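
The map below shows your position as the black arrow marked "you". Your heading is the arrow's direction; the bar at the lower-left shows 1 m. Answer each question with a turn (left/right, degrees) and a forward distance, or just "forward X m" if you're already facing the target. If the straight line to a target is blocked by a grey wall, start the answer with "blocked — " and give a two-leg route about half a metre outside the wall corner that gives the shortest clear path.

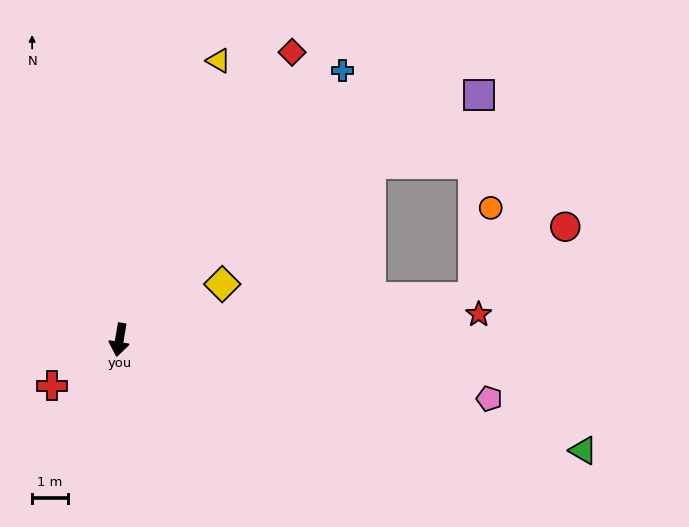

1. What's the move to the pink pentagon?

turn left 90°, forward 10.4 m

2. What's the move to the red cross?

turn right 46°, forward 2.3 m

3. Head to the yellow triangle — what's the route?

turn left 170°, forward 8.2 m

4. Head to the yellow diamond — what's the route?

turn left 128°, forward 3.2 m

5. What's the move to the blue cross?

turn left 150°, forward 9.7 m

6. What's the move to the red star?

turn left 104°, forward 10.0 m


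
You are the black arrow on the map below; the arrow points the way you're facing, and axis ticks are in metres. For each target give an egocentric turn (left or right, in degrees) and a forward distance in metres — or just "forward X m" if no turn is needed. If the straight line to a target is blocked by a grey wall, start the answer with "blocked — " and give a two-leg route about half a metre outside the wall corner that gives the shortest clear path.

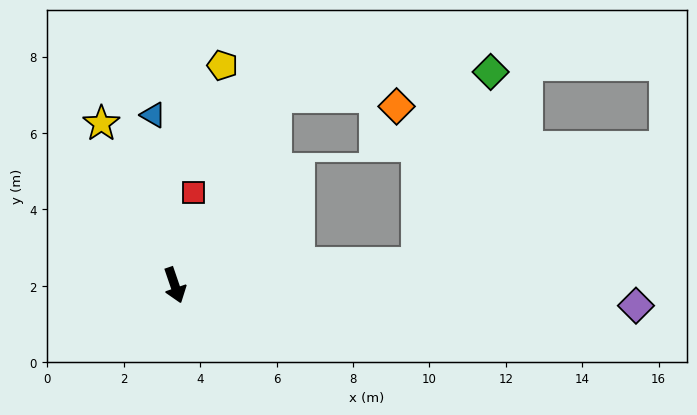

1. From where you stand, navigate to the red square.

turn left 150°, forward 2.5 m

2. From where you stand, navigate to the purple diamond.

turn left 69°, forward 12.1 m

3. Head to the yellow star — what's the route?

turn right 174°, forward 4.6 m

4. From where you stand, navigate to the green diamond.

blocked — turn left 76°, forward 6.4 m, then turn left 64°, forward 5.4 m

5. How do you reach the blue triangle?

turn left 168°, forward 4.5 m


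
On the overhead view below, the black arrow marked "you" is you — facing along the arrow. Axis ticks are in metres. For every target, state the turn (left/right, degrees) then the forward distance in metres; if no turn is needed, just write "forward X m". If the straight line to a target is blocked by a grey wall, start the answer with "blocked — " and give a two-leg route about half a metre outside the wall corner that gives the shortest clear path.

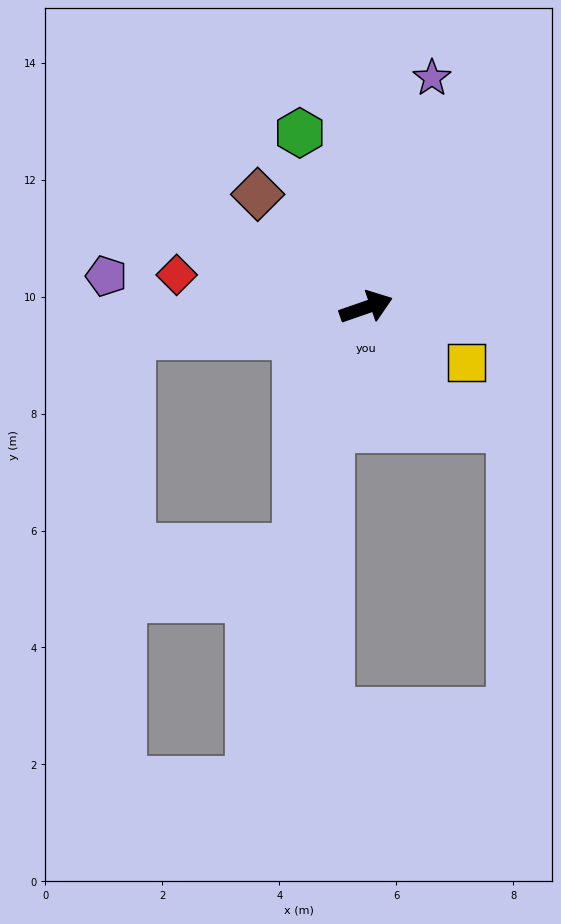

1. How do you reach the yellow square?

turn right 48°, forward 2.0 m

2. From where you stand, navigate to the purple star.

turn left 55°, forward 4.1 m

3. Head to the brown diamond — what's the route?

turn left 115°, forward 2.7 m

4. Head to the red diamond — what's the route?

turn left 151°, forward 3.3 m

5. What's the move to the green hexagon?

turn left 92°, forward 3.2 m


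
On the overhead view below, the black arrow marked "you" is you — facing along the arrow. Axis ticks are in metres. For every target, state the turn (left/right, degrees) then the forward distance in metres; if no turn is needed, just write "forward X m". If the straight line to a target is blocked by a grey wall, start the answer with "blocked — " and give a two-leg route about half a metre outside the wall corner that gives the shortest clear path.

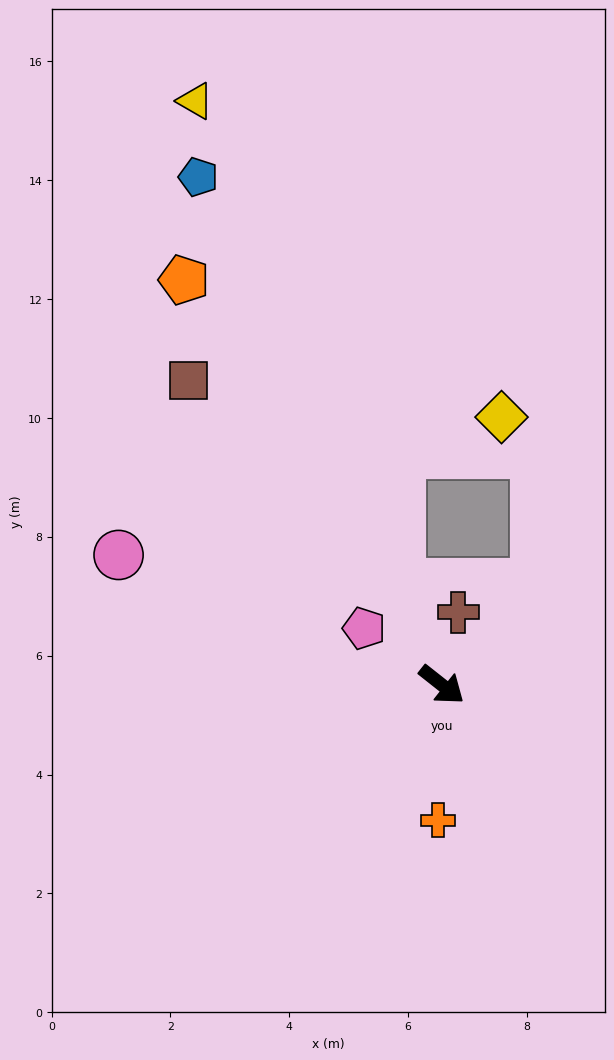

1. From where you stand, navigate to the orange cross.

turn right 53°, forward 2.3 m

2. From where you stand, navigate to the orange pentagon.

turn left 161°, forward 8.1 m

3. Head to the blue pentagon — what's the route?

turn left 154°, forward 9.5 m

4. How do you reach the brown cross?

turn left 116°, forward 1.2 m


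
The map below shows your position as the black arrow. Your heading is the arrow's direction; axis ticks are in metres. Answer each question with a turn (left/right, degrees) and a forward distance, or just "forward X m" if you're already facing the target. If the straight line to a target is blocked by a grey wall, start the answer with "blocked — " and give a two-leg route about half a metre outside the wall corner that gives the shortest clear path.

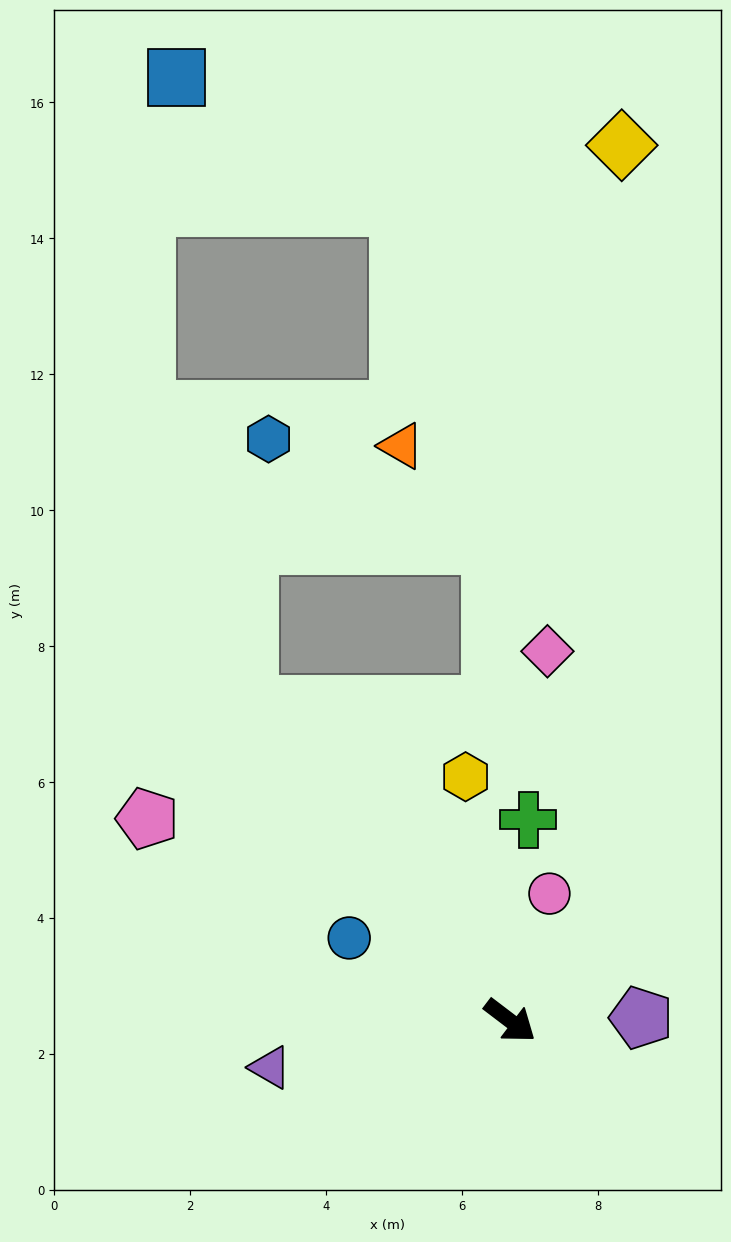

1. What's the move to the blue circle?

turn right 170°, forward 2.7 m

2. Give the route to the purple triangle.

turn right 132°, forward 3.6 m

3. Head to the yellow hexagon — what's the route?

turn left 138°, forward 3.6 m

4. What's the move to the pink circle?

turn left 110°, forward 2.0 m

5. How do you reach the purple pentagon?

turn left 39°, forward 1.9 m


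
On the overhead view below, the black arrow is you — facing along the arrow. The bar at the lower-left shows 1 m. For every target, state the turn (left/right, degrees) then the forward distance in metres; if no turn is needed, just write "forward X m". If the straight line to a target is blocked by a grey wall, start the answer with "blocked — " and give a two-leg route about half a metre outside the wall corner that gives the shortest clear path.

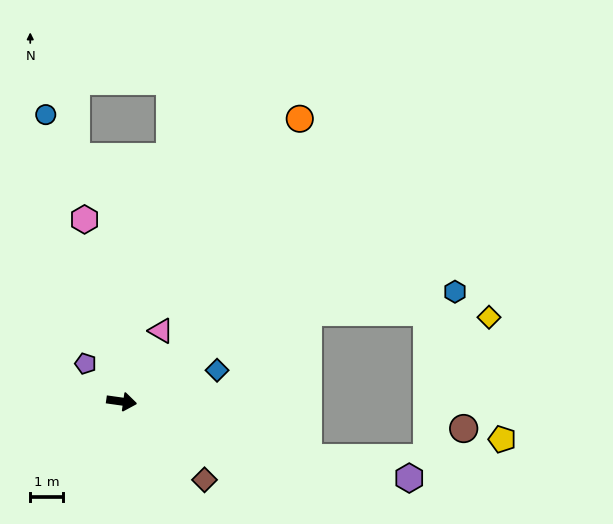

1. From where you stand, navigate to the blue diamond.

turn left 26°, forward 3.1 m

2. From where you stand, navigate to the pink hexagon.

turn left 110°, forward 5.7 m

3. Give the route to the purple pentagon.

turn left 142°, forward 1.6 m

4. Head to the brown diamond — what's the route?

turn right 35°, forward 3.5 m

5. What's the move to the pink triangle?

turn left 69°, forward 2.5 m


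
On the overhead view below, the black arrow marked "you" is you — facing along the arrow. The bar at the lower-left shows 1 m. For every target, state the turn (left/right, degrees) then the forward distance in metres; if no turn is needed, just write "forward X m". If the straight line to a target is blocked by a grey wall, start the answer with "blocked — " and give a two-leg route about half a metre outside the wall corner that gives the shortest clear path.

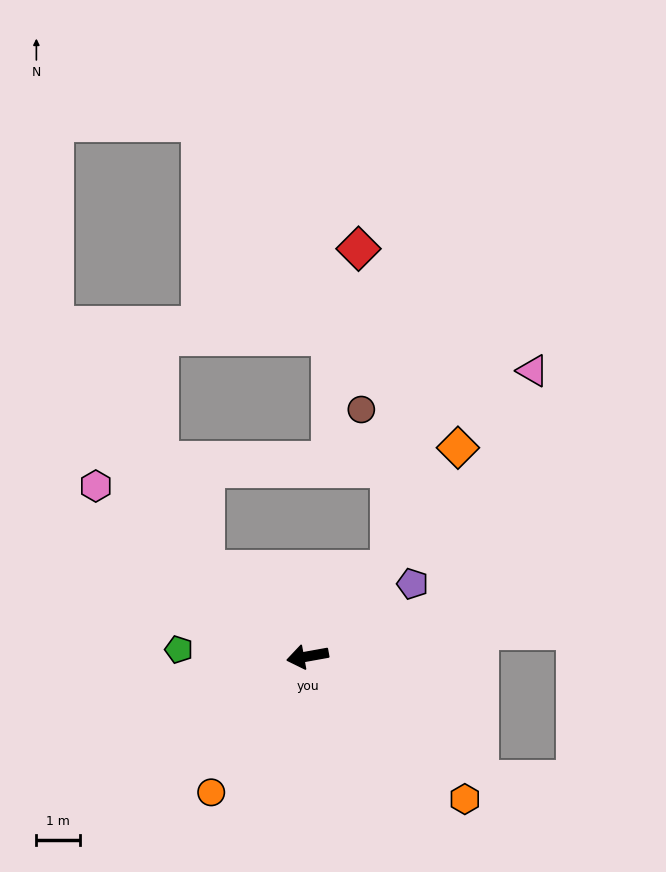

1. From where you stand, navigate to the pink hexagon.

turn right 49°, forward 6.2 m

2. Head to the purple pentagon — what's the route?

turn right 156°, forward 2.9 m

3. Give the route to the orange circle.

turn left 44°, forward 3.8 m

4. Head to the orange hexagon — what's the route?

turn left 128°, forward 4.8 m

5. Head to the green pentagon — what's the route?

turn right 13°, forward 2.9 m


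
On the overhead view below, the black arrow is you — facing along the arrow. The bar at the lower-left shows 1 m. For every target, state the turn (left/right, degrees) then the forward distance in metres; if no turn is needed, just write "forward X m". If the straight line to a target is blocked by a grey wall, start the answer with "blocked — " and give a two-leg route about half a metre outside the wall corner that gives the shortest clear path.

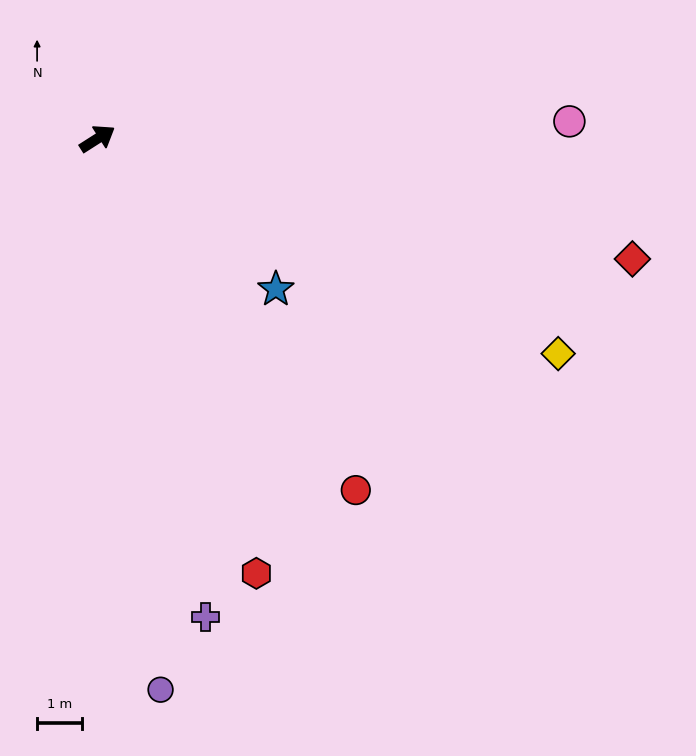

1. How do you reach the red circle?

turn right 86°, forward 9.8 m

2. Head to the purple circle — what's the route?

turn right 116°, forward 12.5 m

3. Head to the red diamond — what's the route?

turn right 45°, forward 12.3 m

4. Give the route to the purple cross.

turn right 110°, forward 11.0 m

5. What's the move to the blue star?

turn right 73°, forward 5.2 m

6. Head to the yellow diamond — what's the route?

turn right 58°, forward 11.4 m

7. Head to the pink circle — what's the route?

turn right 30°, forward 10.6 m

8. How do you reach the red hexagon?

turn right 102°, forward 10.4 m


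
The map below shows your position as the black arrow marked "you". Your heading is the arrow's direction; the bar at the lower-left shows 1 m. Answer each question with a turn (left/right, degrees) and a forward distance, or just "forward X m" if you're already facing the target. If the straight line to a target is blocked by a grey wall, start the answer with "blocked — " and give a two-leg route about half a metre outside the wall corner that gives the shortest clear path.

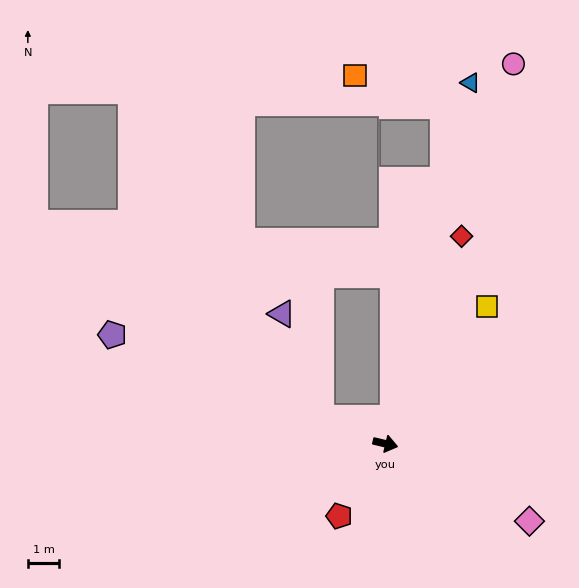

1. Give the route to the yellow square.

turn left 67°, forward 5.5 m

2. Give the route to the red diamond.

turn left 83°, forward 7.1 m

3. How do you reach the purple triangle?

blocked — turn left 172°, forward 2.2 m, then turn right 48°, forward 3.6 m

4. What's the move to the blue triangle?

turn left 90°, forward 11.9 m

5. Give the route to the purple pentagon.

turn left 172°, forward 9.4 m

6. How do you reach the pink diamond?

turn right 15°, forward 5.2 m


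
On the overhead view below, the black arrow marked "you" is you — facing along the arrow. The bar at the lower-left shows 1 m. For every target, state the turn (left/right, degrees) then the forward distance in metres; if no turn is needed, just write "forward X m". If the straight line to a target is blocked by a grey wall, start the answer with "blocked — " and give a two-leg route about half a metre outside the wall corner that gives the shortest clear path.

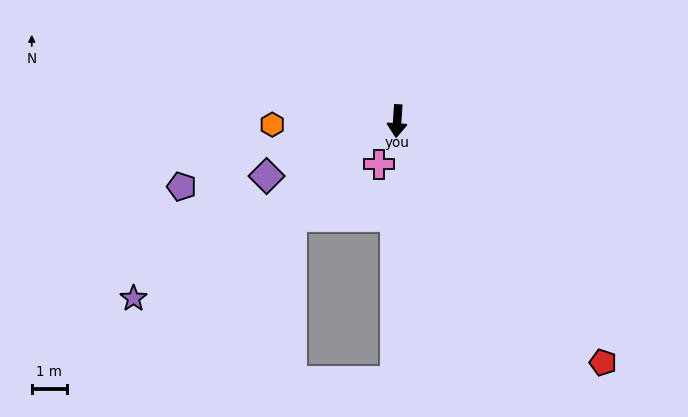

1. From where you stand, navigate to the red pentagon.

turn left 44°, forward 9.1 m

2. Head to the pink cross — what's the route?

turn right 19°, forward 1.3 m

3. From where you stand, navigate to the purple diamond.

turn right 63°, forward 4.1 m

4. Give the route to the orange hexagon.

turn right 84°, forward 3.6 m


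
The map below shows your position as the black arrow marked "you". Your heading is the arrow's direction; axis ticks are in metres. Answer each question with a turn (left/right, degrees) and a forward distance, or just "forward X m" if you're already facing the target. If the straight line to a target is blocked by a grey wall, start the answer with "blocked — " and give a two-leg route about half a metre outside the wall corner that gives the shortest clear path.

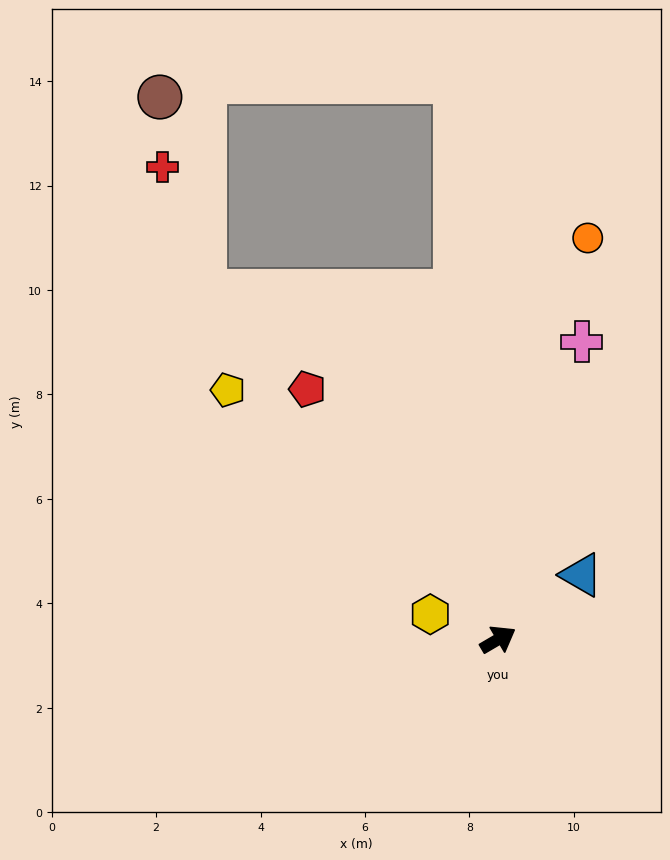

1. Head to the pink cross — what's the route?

turn left 44°, forward 5.9 m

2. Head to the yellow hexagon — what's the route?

turn left 129°, forward 1.4 m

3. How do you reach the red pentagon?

turn left 97°, forward 6.0 m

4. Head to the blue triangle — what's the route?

turn left 7°, forward 2.0 m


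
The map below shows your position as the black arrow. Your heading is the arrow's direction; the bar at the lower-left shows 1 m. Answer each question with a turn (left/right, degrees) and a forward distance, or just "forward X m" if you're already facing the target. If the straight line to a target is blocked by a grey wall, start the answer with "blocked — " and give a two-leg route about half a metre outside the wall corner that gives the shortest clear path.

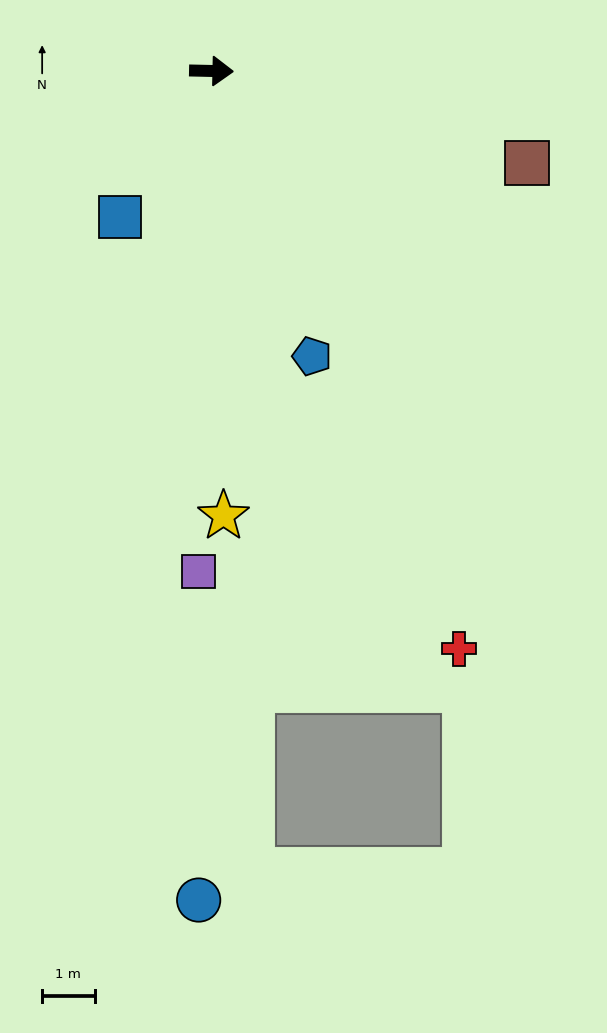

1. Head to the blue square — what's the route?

turn right 121°, forward 3.3 m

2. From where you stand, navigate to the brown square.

turn right 15°, forward 6.3 m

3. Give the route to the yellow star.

turn right 87°, forward 8.5 m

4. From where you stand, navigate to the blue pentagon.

turn right 69°, forward 5.8 m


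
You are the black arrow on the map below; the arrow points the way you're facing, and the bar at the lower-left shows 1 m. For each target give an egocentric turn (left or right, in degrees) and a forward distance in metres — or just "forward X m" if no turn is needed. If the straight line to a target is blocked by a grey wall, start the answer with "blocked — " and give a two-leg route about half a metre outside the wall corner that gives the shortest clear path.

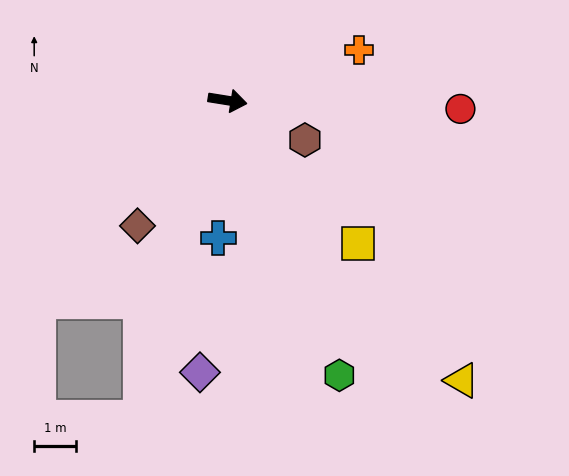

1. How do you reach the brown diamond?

turn right 117°, forward 3.7 m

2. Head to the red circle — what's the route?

turn left 7°, forward 5.6 m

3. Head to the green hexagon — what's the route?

turn right 59°, forward 7.1 m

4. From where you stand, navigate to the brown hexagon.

turn right 18°, forward 2.1 m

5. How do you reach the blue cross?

turn right 85°, forward 3.3 m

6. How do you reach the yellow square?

turn right 38°, forward 4.7 m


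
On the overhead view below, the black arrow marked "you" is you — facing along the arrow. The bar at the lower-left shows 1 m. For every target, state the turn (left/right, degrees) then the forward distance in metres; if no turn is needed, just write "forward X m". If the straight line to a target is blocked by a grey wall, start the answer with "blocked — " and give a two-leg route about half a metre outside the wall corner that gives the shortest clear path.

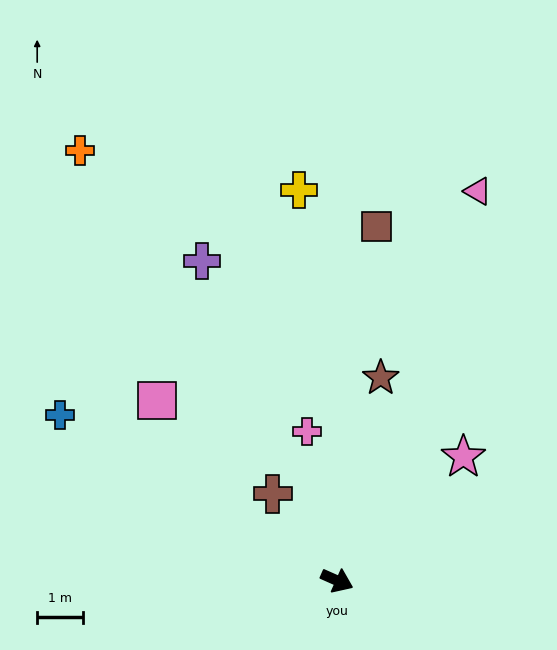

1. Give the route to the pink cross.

turn left 125°, forward 3.4 m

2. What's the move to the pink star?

turn left 68°, forward 3.9 m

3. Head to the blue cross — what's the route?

turn left 173°, forward 7.1 m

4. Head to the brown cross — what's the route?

turn left 150°, forward 2.4 m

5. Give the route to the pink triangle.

turn left 94°, forward 9.1 m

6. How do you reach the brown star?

turn left 102°, forward 4.6 m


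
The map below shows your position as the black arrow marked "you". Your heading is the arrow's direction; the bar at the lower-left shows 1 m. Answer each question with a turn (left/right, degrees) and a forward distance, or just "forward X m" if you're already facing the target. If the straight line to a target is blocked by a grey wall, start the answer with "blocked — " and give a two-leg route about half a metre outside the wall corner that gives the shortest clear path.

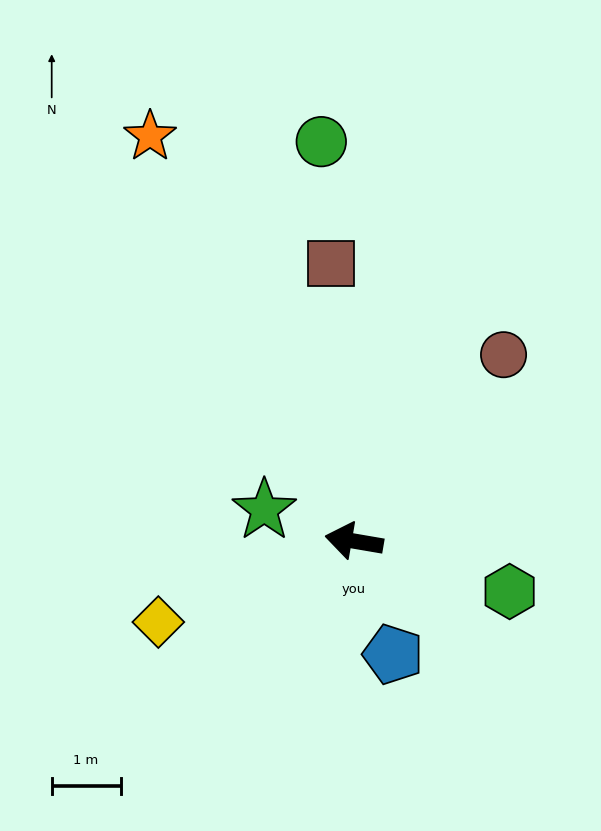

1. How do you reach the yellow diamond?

turn left 32°, forward 3.1 m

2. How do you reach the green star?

turn right 10°, forward 1.4 m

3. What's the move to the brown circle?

turn right 119°, forward 3.5 m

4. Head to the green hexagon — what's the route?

turn left 172°, forward 2.4 m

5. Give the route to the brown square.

turn right 76°, forward 4.0 m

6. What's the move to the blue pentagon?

turn left 119°, forward 1.7 m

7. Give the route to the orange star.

turn right 54°, forward 6.6 m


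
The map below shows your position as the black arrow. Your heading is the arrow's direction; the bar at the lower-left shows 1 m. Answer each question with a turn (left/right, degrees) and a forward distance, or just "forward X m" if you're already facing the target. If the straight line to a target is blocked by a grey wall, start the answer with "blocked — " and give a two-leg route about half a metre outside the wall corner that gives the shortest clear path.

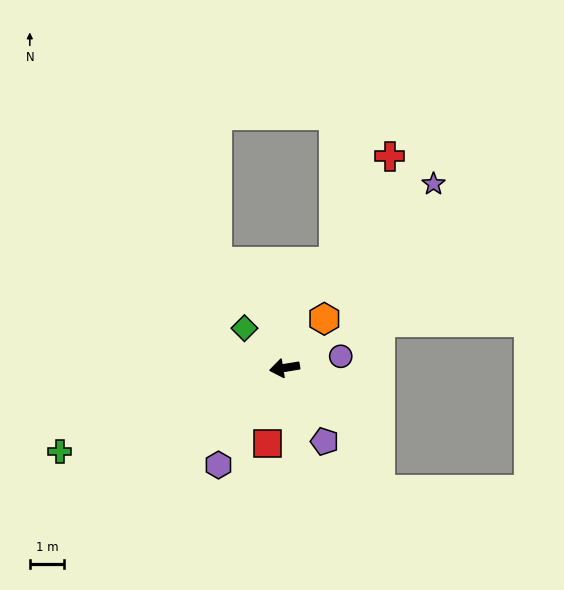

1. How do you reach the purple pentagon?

turn left 109°, forward 2.4 m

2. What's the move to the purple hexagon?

turn left 46°, forward 3.4 m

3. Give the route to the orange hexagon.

turn right 138°, forward 1.8 m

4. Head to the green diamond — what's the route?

turn right 54°, forward 1.6 m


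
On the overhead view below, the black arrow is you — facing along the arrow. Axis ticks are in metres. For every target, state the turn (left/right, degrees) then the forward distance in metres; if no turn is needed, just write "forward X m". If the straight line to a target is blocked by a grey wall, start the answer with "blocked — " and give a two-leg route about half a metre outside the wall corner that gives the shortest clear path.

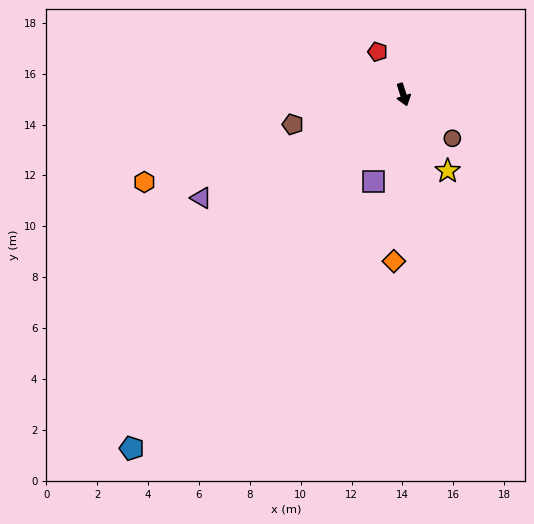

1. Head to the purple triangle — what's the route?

turn right 80°, forward 8.9 m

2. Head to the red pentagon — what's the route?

turn right 167°, forward 2.0 m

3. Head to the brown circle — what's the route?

turn left 31°, forward 2.6 m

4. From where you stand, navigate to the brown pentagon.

turn right 92°, forward 4.5 m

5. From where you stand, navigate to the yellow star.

turn left 13°, forward 3.5 m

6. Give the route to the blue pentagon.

turn right 55°, forward 17.5 m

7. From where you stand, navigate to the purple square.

turn right 36°, forward 3.6 m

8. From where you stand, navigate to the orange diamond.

turn right 21°, forward 6.6 m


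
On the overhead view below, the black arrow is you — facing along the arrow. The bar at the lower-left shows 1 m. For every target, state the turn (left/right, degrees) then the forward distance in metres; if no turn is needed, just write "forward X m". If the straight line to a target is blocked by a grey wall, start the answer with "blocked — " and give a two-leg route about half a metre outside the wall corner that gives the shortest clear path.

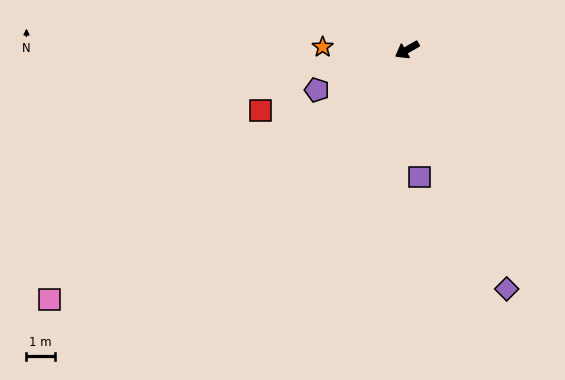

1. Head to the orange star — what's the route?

turn right 32°, forward 3.0 m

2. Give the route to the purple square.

turn left 66°, forward 4.5 m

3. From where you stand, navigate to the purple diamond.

turn left 83°, forward 9.1 m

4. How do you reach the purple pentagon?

turn right 6°, forward 3.5 m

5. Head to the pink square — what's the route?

turn left 5°, forward 15.3 m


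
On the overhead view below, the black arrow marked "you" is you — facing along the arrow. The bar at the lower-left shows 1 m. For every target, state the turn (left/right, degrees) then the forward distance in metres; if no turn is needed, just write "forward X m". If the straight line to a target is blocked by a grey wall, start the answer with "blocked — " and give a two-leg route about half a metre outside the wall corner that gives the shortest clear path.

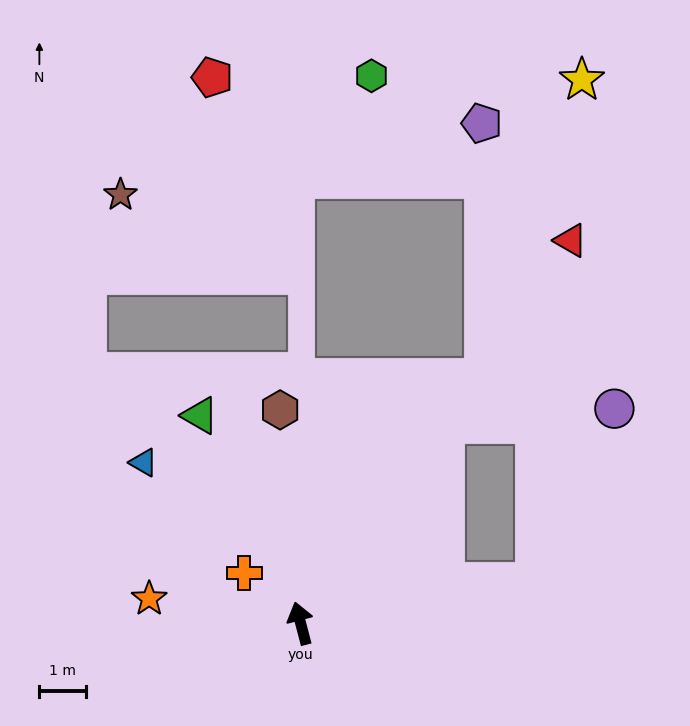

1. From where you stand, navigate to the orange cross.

turn left 34°, forward 1.6 m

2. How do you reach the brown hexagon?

turn right 9°, forward 4.6 m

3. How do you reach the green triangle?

turn left 11°, forward 4.9 m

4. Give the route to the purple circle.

blocked — turn right 51°, forward 5.2 m, then turn right 49°, forward 3.6 m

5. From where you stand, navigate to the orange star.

turn left 66°, forward 3.3 m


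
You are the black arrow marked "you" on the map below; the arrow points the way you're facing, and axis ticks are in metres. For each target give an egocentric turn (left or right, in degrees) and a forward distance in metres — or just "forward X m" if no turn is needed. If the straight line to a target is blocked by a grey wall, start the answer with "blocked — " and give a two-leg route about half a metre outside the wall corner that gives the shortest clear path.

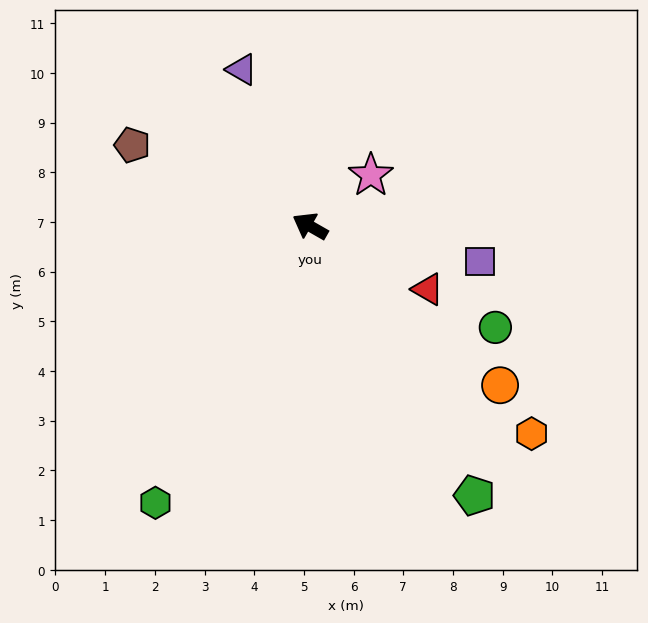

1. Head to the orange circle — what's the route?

turn left 170°, forward 5.0 m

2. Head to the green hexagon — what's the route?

turn left 91°, forward 6.4 m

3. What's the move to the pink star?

turn right 110°, forward 1.6 m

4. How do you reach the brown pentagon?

turn left 5°, forward 3.9 m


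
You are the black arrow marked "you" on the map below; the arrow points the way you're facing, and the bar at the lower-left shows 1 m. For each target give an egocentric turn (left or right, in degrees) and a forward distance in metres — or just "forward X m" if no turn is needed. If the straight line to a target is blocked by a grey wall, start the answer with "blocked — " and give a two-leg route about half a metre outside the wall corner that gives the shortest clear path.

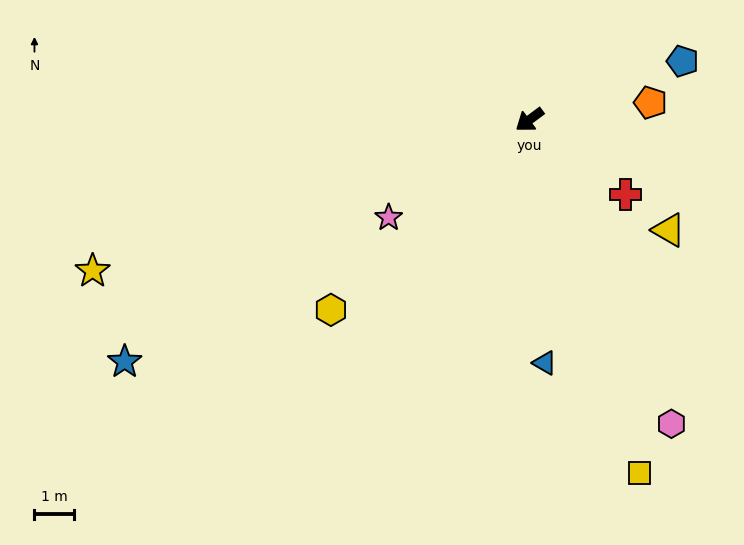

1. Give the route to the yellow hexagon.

turn left 7°, forward 7.0 m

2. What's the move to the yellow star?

turn right 18°, forward 11.8 m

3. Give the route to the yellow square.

turn left 71°, forward 9.5 m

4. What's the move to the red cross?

turn left 106°, forward 3.1 m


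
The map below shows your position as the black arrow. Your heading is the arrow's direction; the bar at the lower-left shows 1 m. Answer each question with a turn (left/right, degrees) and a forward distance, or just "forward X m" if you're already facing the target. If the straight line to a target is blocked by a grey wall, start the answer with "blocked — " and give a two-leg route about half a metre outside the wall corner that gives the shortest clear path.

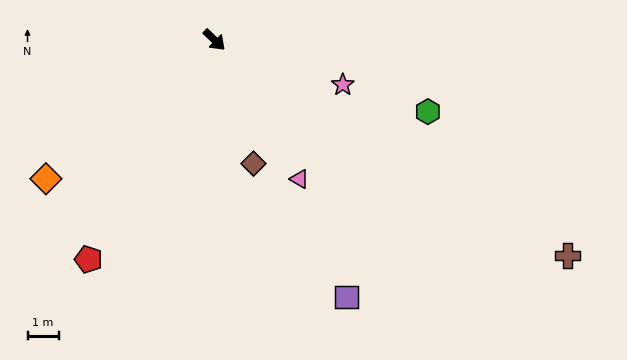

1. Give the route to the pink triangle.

turn right 15°, forward 5.2 m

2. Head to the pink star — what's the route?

turn left 25°, forward 4.4 m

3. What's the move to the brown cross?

turn left 13°, forward 13.3 m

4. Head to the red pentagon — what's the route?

turn right 76°, forward 8.1 m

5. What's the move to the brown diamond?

turn right 28°, forward 4.2 m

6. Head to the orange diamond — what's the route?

turn right 96°, forward 7.0 m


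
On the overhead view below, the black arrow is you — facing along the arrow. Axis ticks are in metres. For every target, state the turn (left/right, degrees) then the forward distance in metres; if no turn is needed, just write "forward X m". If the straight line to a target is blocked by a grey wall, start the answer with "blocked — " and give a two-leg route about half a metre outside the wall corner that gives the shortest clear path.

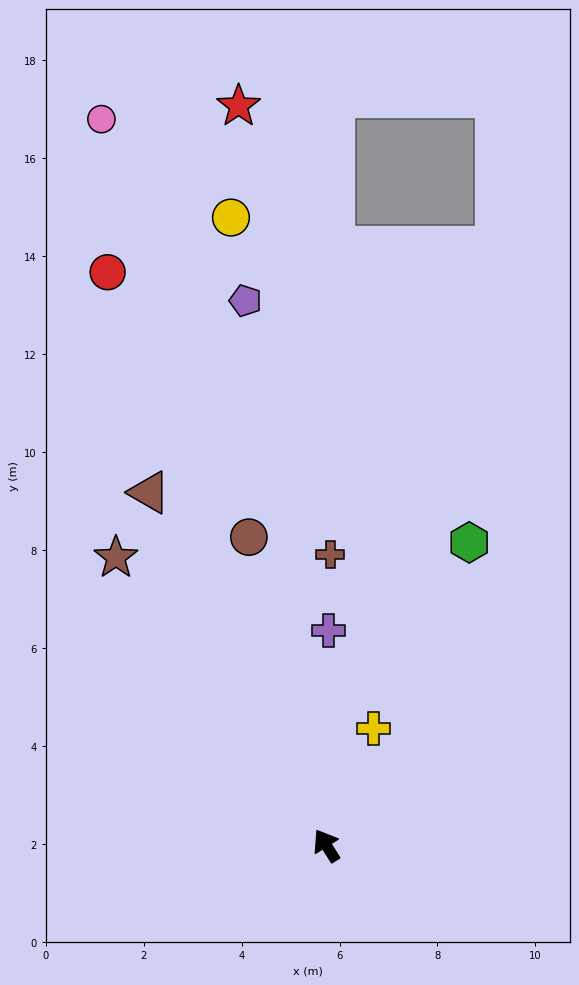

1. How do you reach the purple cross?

turn right 33°, forward 4.4 m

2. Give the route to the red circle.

turn right 11°, forward 12.5 m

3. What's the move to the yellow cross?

turn right 54°, forward 2.6 m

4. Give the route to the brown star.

turn left 4°, forward 7.3 m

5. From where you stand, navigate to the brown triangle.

turn right 6°, forward 8.1 m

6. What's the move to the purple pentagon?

turn right 24°, forward 11.2 m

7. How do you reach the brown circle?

turn right 18°, forward 6.5 m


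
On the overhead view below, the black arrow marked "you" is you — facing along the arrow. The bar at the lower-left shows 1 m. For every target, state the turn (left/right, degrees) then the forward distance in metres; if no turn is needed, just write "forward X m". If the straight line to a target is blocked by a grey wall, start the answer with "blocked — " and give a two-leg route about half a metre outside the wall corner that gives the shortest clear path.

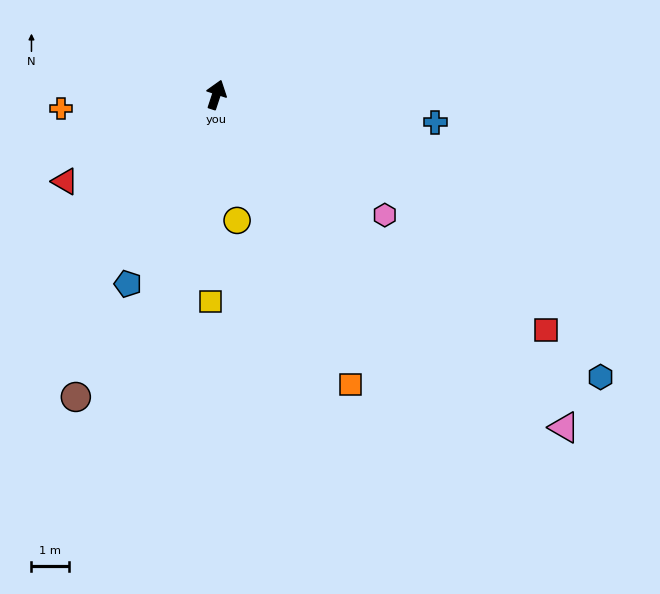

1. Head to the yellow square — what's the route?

turn right 163°, forward 5.6 m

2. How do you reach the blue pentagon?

turn left 173°, forward 5.6 m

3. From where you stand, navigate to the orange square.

turn right 137°, forward 8.6 m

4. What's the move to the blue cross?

turn right 79°, forward 5.9 m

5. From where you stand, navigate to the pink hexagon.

turn right 107°, forward 5.6 m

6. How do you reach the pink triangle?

turn right 116°, forward 12.9 m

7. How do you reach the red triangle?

turn left 138°, forward 4.7 m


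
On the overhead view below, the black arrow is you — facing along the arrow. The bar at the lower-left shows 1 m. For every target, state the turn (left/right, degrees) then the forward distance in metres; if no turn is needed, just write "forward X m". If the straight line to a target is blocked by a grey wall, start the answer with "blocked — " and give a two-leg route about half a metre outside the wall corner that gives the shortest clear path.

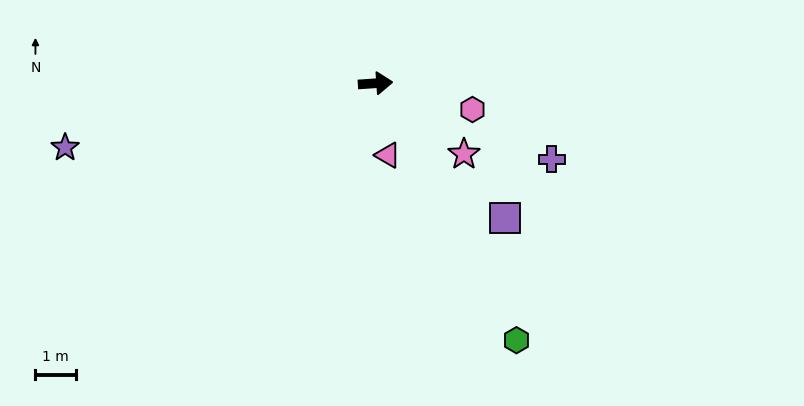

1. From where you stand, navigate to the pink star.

turn right 43°, forward 2.8 m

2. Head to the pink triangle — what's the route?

turn right 84°, forward 1.8 m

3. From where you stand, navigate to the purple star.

turn right 172°, forward 7.8 m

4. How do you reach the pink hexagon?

turn right 19°, forward 2.5 m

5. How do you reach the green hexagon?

turn right 65°, forward 7.2 m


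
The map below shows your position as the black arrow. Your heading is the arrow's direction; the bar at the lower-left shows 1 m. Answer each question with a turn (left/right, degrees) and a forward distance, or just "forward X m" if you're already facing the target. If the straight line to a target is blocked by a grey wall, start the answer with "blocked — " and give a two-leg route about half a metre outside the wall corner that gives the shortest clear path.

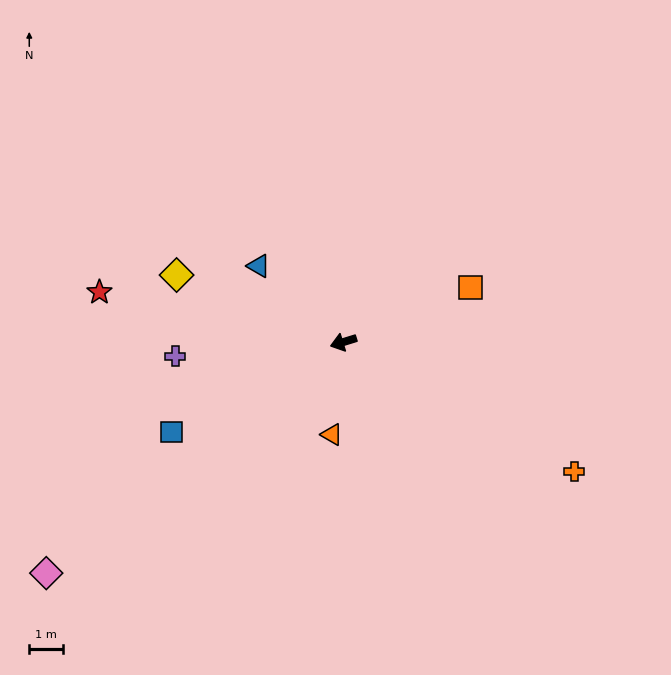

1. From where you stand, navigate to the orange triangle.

turn left 66°, forward 2.8 m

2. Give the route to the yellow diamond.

turn right 39°, forward 5.4 m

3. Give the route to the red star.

turn right 29°, forward 7.4 m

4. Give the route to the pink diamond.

turn left 21°, forward 11.2 m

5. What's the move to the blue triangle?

turn right 59°, forward 3.4 m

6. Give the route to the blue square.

turn left 11°, forward 5.8 m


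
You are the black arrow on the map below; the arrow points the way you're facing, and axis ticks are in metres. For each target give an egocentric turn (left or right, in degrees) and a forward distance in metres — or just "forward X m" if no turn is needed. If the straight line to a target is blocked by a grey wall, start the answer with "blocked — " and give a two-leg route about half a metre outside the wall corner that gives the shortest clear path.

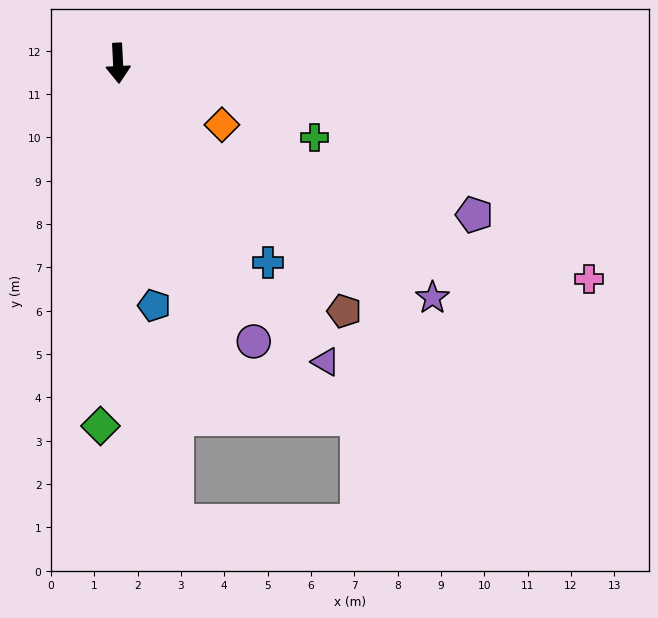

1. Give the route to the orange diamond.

turn left 57°, forward 2.8 m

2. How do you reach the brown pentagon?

turn left 40°, forward 7.7 m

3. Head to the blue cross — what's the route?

turn left 34°, forward 5.8 m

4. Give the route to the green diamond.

turn right 6°, forward 8.4 m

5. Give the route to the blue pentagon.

turn left 6°, forward 5.7 m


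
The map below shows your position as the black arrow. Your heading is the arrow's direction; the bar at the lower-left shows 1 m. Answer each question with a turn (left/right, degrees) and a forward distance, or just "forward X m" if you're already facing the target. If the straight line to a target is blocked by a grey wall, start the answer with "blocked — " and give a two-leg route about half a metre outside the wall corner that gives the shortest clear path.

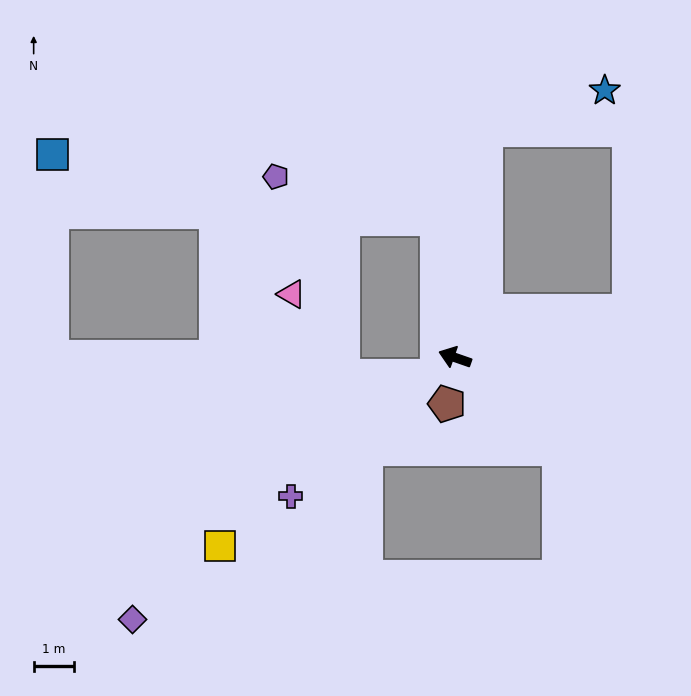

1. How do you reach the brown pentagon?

turn left 99°, forward 1.2 m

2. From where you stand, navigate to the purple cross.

turn left 59°, forward 5.4 m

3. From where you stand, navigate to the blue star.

blocked — turn right 79°, forward 5.7 m, then turn right 64°, forward 3.1 m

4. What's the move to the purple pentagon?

blocked — turn right 63°, forward 3.5 m, then turn left 67°, forward 4.2 m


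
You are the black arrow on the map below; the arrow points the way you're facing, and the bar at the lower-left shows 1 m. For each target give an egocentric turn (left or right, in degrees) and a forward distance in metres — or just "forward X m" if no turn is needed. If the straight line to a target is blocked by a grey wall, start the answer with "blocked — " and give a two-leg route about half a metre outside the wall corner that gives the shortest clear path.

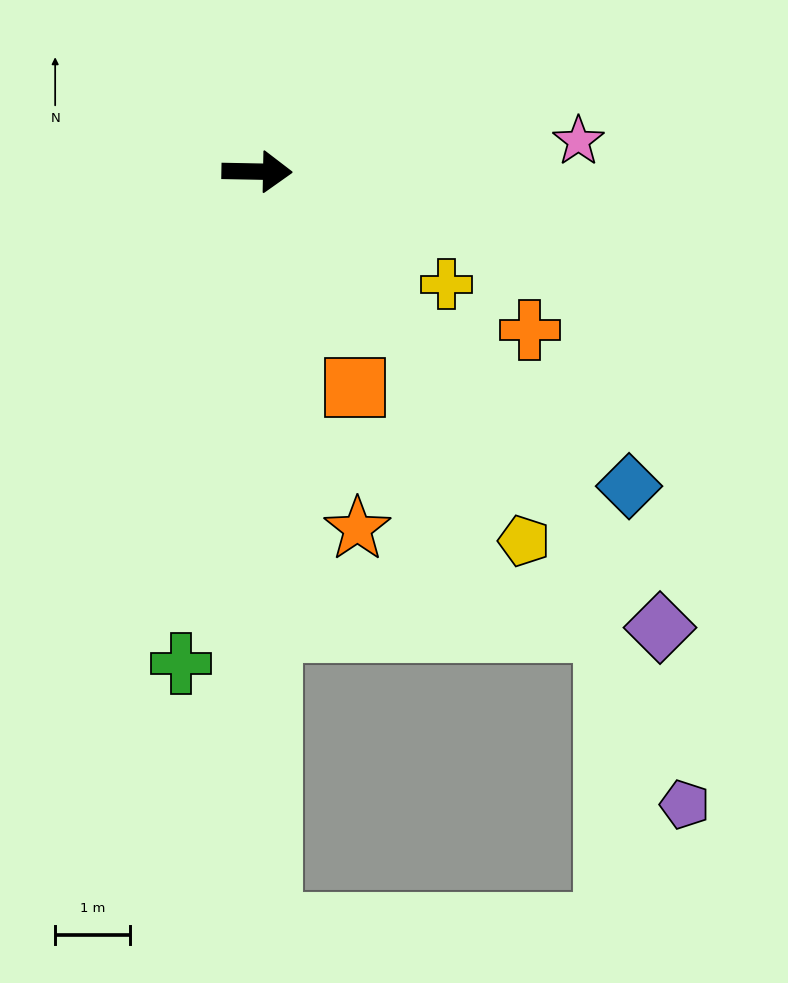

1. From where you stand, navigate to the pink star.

turn left 7°, forward 4.3 m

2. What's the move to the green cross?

turn right 98°, forward 6.7 m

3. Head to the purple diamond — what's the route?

turn right 47°, forward 8.2 m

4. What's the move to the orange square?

turn right 65°, forward 3.2 m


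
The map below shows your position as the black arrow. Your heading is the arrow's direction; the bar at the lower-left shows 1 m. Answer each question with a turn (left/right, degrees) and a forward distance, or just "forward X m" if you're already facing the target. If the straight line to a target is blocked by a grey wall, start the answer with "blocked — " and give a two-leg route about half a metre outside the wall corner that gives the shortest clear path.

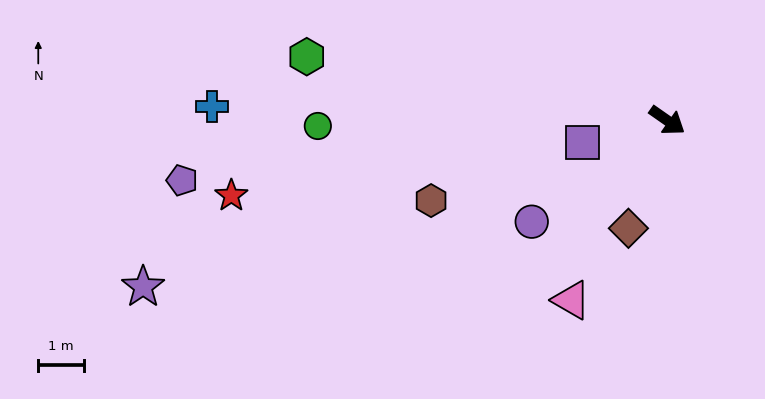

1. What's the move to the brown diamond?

turn right 75°, forward 2.5 m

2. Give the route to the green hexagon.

turn right 155°, forward 7.9 m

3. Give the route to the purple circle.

turn right 108°, forward 3.7 m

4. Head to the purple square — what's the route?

turn right 131°, forward 1.9 m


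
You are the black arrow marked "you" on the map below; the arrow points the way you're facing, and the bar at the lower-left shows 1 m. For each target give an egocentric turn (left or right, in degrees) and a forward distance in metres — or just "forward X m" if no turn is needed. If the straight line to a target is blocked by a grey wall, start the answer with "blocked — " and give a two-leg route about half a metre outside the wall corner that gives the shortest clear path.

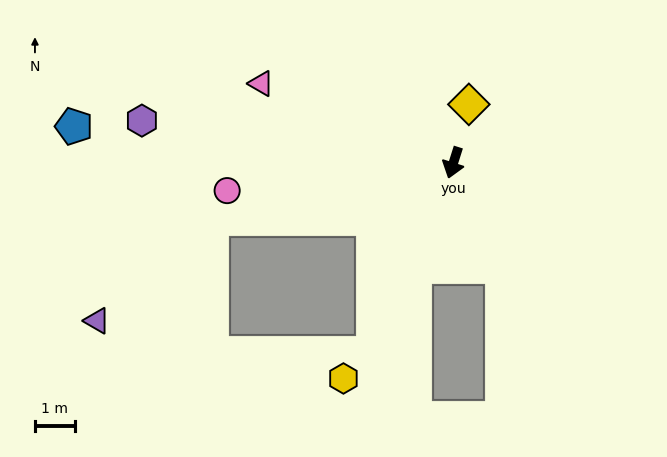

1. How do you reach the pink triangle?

turn right 95°, forward 5.2 m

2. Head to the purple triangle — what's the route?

blocked — turn right 59°, forward 6.3 m, then turn left 28°, forward 3.9 m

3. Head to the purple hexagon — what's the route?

turn right 80°, forward 7.9 m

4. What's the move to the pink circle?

turn right 65°, forward 5.8 m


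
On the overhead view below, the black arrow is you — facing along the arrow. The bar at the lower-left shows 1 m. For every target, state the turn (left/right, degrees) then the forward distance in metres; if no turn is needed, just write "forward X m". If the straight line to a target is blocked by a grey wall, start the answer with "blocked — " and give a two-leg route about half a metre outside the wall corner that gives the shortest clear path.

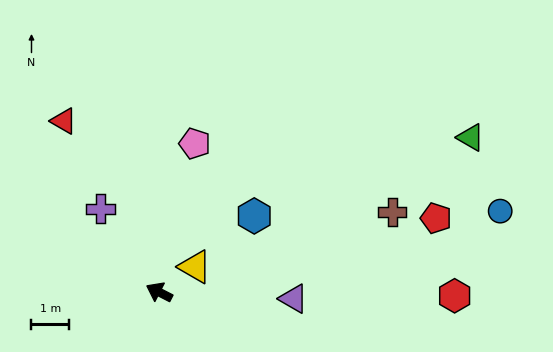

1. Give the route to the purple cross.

turn right 28°, forward 2.7 m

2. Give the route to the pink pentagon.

turn right 76°, forward 4.0 m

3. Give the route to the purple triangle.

turn right 156°, forward 3.6 m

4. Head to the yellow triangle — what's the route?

turn right 118°, forward 1.2 m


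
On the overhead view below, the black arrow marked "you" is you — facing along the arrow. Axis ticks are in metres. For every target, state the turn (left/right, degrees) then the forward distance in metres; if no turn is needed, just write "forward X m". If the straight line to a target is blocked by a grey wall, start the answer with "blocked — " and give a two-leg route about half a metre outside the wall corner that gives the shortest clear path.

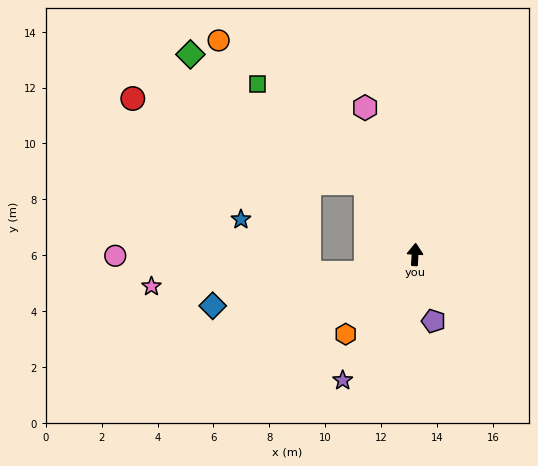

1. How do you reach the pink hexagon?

turn left 22°, forward 5.5 m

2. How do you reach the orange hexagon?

turn left 142°, forward 3.8 m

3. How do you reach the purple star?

turn left 153°, forward 5.2 m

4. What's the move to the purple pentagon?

turn right 161°, forward 2.5 m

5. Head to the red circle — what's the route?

blocked — turn left 38°, forward 3.1 m, then turn left 35°, forward 8.9 m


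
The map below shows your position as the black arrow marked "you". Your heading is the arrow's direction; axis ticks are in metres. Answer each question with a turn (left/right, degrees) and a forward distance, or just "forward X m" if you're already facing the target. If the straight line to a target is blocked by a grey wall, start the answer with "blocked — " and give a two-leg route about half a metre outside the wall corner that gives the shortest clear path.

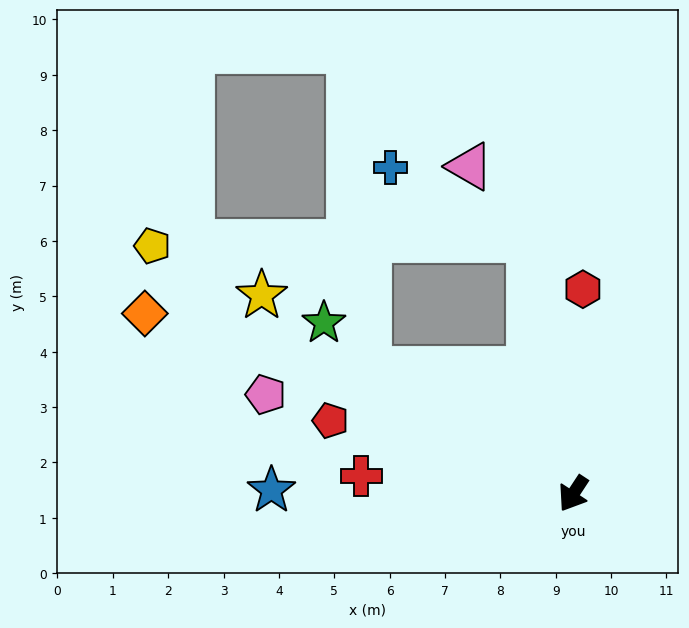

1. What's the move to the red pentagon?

turn right 74°, forward 4.6 m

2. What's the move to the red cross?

turn right 62°, forward 3.8 m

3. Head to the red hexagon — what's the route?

turn right 149°, forward 3.7 m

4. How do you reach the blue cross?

blocked — turn right 137°, forward 4.7 m, then turn left 53°, forward 2.8 m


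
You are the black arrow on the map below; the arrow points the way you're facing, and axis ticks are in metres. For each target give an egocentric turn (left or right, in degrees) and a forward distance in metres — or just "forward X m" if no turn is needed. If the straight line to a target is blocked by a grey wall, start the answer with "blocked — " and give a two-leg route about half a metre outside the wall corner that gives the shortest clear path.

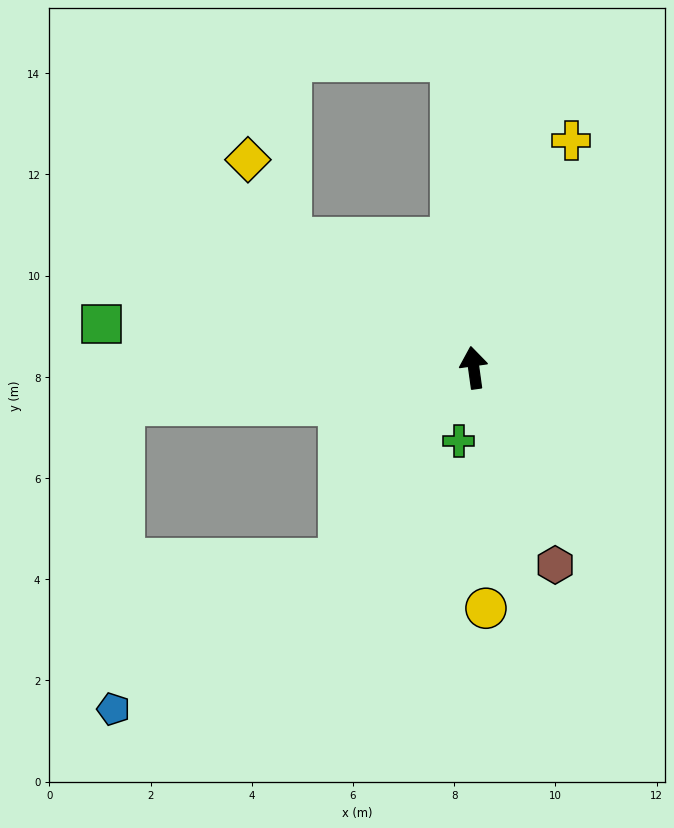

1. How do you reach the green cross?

turn left 161°, forward 1.5 m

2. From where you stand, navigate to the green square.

turn left 75°, forward 7.4 m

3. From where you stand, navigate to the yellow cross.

turn right 31°, forward 4.9 m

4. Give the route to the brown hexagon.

turn right 165°, forward 4.2 m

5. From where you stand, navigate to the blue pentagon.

blocked — turn left 137°, forward 4.6 m, then turn right 21°, forward 5.4 m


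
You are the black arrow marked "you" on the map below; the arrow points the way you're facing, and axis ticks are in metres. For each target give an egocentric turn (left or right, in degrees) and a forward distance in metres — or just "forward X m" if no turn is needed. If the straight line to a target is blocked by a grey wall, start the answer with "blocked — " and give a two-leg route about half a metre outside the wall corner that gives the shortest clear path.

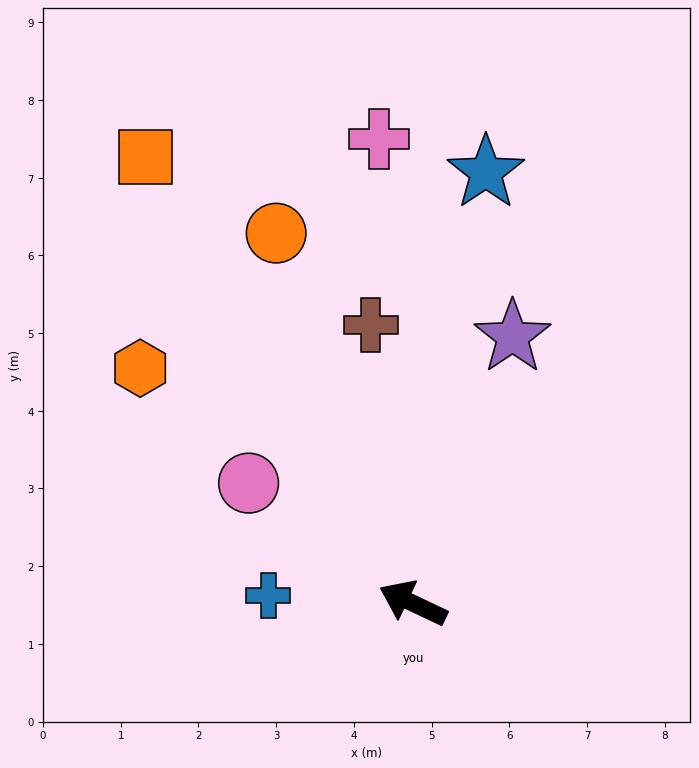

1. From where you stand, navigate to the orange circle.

turn right 44°, forward 5.1 m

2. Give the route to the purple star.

turn right 85°, forward 3.7 m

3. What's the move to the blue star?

turn right 74°, forward 5.6 m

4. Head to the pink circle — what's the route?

turn right 11°, forward 2.6 m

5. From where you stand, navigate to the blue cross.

turn left 22°, forward 1.9 m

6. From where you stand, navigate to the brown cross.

turn right 56°, forward 3.6 m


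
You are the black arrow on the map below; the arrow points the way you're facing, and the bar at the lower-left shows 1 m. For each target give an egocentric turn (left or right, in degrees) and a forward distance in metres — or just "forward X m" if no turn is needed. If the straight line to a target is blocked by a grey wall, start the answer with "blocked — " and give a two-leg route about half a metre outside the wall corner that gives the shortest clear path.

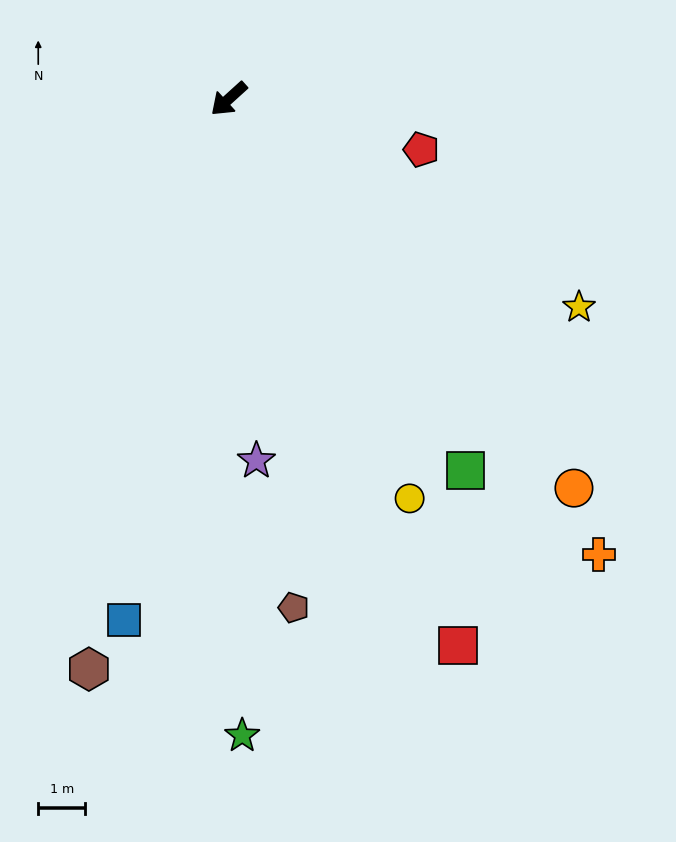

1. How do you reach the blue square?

turn left 36°, forward 11.3 m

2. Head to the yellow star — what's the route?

turn left 107°, forward 8.7 m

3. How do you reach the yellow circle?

turn left 72°, forward 9.3 m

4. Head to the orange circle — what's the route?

turn left 89°, forward 11.1 m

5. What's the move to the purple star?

turn left 52°, forward 7.7 m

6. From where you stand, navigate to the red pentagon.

turn left 123°, forward 4.2 m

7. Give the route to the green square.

turn left 80°, forward 9.4 m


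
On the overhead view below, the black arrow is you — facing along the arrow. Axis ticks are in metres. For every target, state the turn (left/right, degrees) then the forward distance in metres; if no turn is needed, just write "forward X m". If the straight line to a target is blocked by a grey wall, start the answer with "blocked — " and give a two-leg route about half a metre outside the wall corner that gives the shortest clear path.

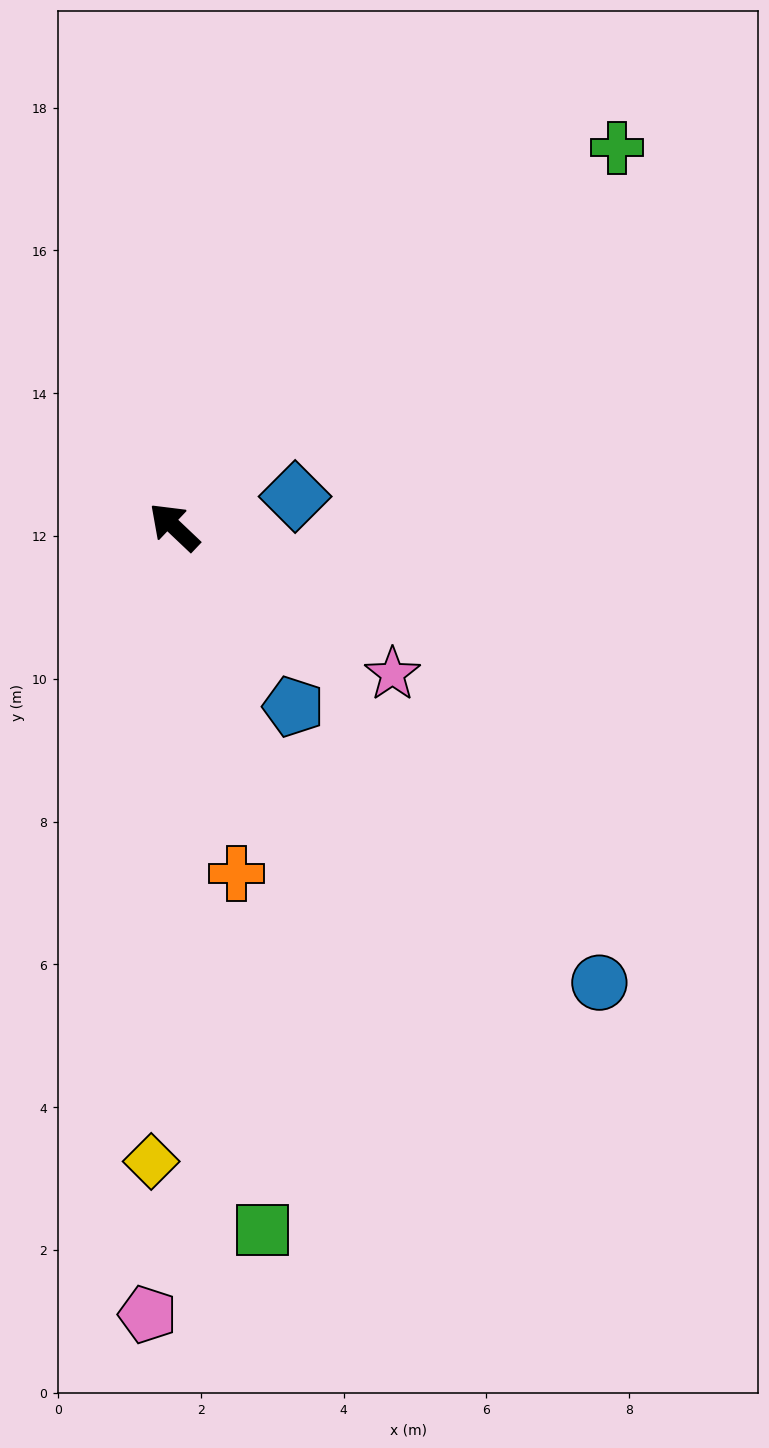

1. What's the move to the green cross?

turn right 96°, forward 8.2 m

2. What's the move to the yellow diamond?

turn left 131°, forward 8.9 m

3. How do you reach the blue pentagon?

turn left 167°, forward 3.0 m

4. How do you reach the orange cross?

turn left 144°, forward 4.9 m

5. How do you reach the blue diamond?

turn right 122°, forward 1.7 m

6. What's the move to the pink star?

turn right 171°, forward 3.7 m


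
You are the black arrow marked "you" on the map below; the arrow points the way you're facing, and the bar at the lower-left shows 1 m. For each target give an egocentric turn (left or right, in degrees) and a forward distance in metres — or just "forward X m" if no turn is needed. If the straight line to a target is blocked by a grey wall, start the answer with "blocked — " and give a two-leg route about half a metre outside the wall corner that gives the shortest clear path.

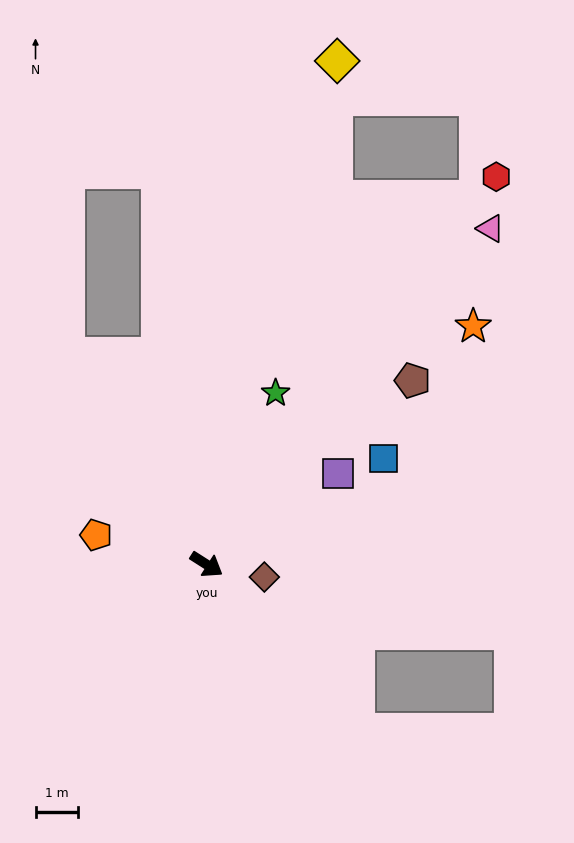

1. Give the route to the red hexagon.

turn left 86°, forward 11.3 m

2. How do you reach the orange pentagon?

turn right 162°, forward 2.7 m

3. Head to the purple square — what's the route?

turn left 67°, forward 3.7 m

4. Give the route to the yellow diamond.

turn left 108°, forward 12.1 m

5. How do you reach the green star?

turn left 101°, forward 4.3 m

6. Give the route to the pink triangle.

turn left 82°, forward 10.2 m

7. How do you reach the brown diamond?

turn left 20°, forward 1.4 m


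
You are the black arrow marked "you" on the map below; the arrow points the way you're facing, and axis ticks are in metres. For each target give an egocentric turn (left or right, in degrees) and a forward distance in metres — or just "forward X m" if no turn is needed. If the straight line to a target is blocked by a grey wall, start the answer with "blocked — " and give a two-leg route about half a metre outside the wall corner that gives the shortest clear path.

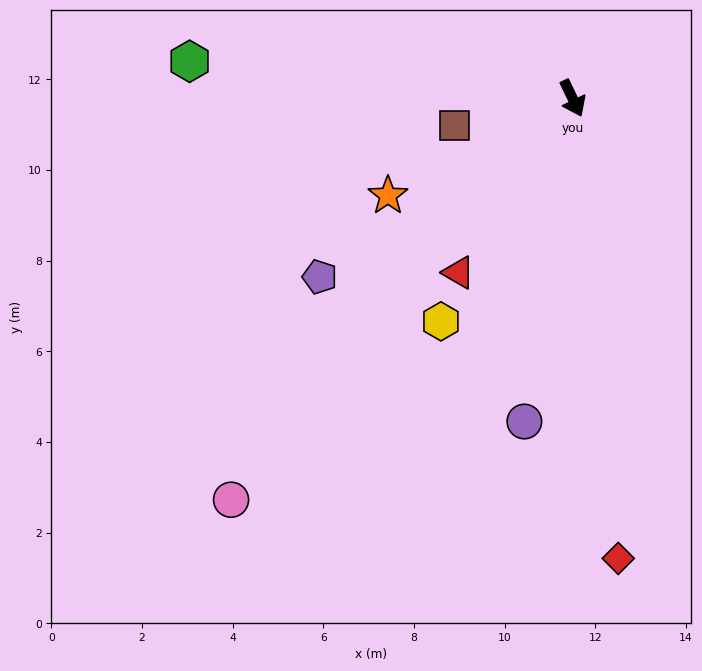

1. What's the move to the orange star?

turn right 88°, forward 4.6 m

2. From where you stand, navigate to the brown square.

turn right 103°, forward 2.7 m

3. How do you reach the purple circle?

turn right 34°, forward 7.2 m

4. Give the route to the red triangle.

turn right 59°, forward 4.6 m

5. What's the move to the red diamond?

turn right 20°, forward 10.2 m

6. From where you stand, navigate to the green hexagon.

turn right 121°, forward 8.5 m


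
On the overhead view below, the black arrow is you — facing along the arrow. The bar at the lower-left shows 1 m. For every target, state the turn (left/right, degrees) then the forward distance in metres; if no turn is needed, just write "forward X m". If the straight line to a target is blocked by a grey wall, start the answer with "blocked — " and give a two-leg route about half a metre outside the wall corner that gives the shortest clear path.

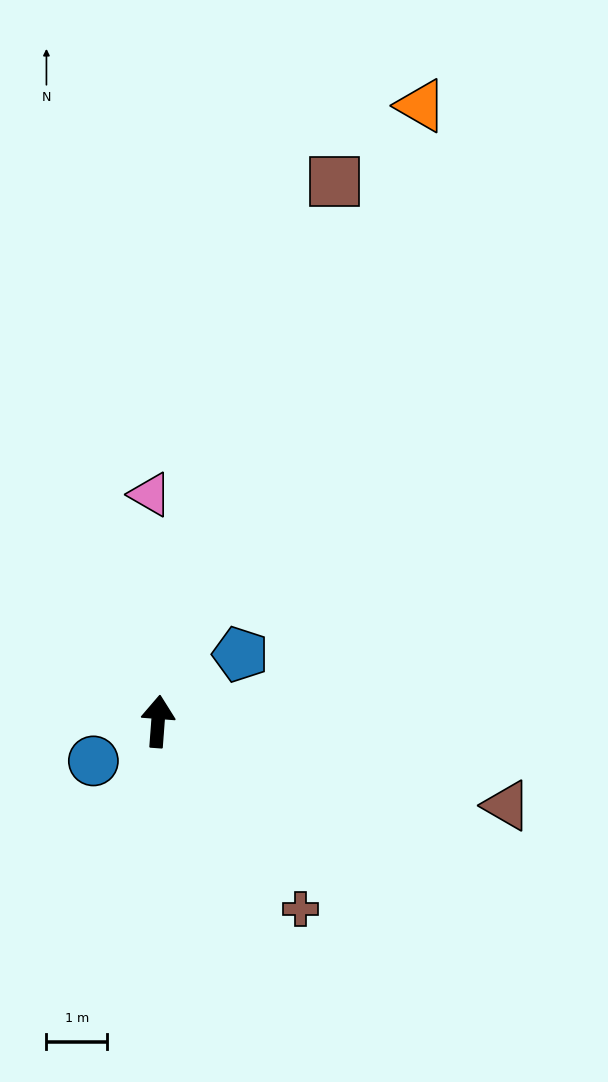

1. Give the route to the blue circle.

turn left 126°, forward 1.3 m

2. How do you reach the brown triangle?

turn right 99°, forward 5.9 m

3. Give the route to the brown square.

turn right 14°, forward 9.4 m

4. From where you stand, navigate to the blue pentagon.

turn right 47°, forward 1.8 m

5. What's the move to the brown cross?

turn right 139°, forward 3.9 m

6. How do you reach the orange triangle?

turn right 19°, forward 11.1 m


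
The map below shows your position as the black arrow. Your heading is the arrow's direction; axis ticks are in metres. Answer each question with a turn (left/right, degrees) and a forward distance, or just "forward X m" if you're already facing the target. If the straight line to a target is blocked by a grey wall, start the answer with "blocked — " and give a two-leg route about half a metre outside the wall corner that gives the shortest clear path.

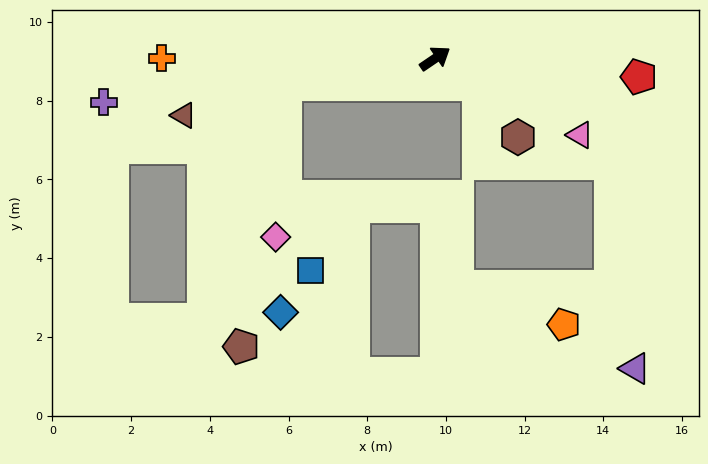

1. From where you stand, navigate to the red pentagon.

turn right 39°, forward 5.2 m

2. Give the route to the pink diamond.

blocked — turn left 156°, forward 3.9 m, then turn left 76°, forward 3.9 m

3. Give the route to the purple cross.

turn left 153°, forward 8.5 m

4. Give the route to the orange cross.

turn left 146°, forward 6.9 m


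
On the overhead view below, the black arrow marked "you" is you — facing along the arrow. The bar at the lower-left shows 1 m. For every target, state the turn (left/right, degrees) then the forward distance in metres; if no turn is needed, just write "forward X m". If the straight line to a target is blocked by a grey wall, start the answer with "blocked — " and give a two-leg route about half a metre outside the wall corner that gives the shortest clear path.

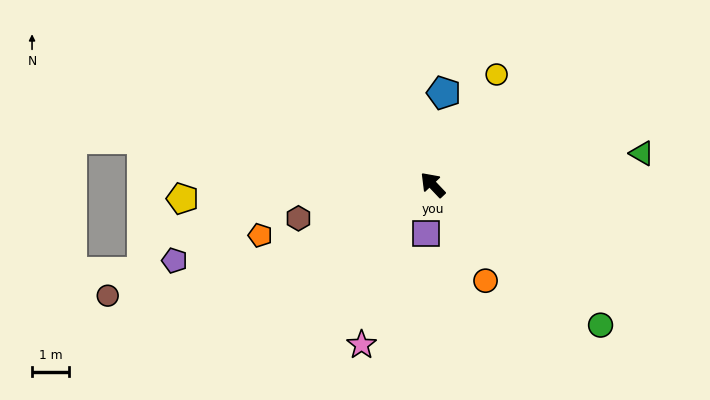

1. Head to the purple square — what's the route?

turn left 129°, forward 1.3 m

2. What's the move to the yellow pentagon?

turn left 50°, forward 6.8 m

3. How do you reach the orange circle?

turn left 165°, forward 3.0 m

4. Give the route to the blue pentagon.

turn right 50°, forward 2.5 m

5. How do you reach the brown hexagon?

turn left 61°, forward 3.7 m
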